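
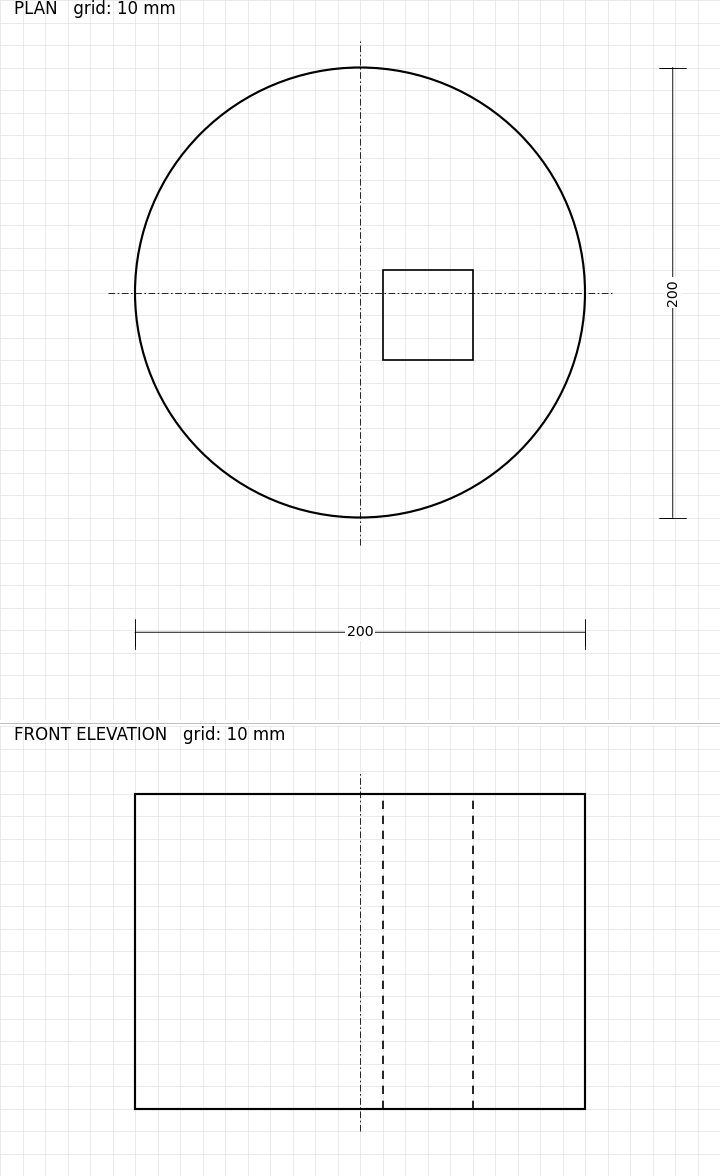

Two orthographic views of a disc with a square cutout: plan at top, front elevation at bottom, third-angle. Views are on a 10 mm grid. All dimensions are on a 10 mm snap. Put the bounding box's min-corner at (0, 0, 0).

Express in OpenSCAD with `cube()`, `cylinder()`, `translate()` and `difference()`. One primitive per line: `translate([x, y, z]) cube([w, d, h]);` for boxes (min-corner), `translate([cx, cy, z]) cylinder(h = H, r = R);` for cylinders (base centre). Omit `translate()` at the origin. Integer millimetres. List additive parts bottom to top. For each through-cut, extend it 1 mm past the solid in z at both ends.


difference() {
  translate([100, 100, 0]) cylinder(h = 140, r = 100);
  translate([110, 70, -1]) cube([40, 40, 142]);
}


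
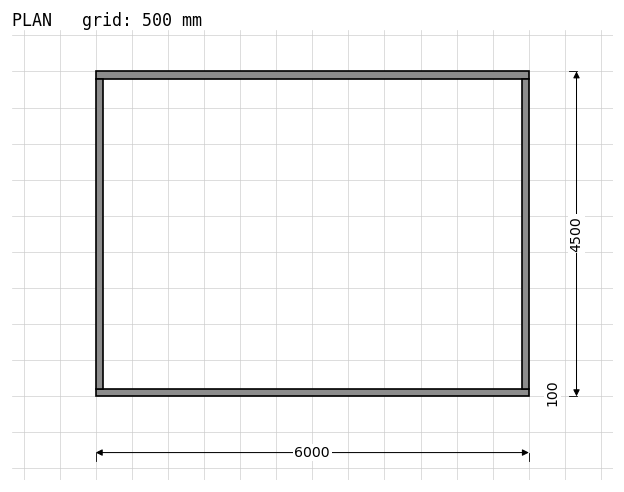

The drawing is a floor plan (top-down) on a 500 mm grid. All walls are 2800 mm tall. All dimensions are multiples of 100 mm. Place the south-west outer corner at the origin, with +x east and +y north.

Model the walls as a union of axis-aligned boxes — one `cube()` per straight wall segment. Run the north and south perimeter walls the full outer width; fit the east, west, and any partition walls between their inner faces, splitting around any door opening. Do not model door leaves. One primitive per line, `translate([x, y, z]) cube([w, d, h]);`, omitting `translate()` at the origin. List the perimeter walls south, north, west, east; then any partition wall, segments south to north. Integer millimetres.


cube([6000, 100, 2800]);
translate([0, 4400, 0]) cube([6000, 100, 2800]);
translate([0, 100, 0]) cube([100, 4300, 2800]);
translate([5900, 100, 0]) cube([100, 4300, 2800]);


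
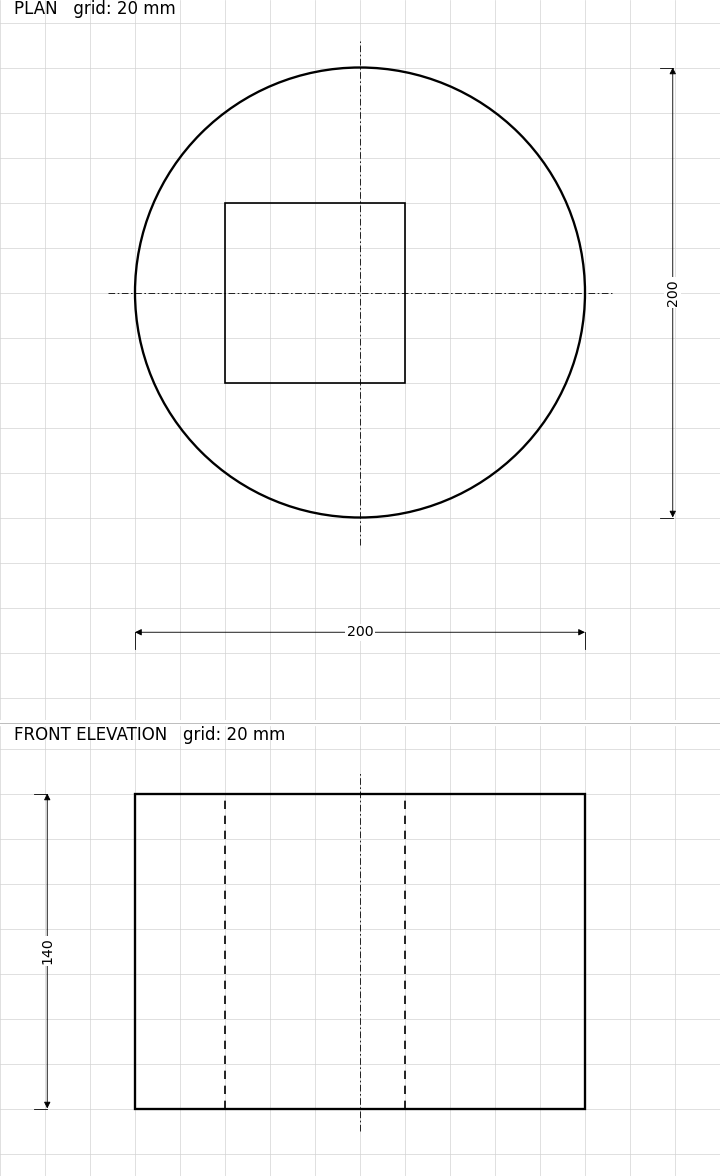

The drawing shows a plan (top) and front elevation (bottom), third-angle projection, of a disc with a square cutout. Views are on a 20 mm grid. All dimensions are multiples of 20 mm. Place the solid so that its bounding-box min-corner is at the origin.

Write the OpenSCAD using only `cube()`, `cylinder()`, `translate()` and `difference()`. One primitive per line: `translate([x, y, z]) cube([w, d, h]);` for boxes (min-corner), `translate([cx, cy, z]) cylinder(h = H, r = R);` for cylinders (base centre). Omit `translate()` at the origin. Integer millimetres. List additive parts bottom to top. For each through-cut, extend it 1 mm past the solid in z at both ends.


difference() {
  translate([100, 100, 0]) cylinder(h = 140, r = 100);
  translate([40, 60, -1]) cube([80, 80, 142]);
}


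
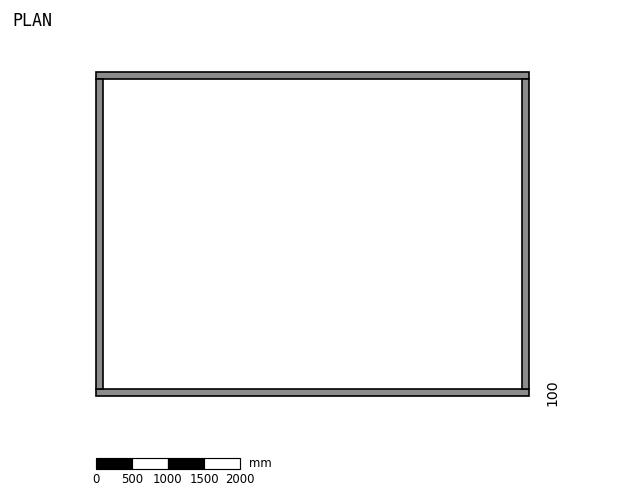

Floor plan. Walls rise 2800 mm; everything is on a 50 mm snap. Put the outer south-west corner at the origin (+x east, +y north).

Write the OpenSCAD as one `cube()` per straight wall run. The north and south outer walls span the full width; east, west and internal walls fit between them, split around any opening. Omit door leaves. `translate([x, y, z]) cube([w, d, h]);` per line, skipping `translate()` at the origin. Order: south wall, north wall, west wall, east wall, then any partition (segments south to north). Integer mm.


cube([6000, 100, 2800]);
translate([0, 4400, 0]) cube([6000, 100, 2800]);
translate([0, 100, 0]) cube([100, 4300, 2800]);
translate([5900, 100, 0]) cube([100, 4300, 2800]);


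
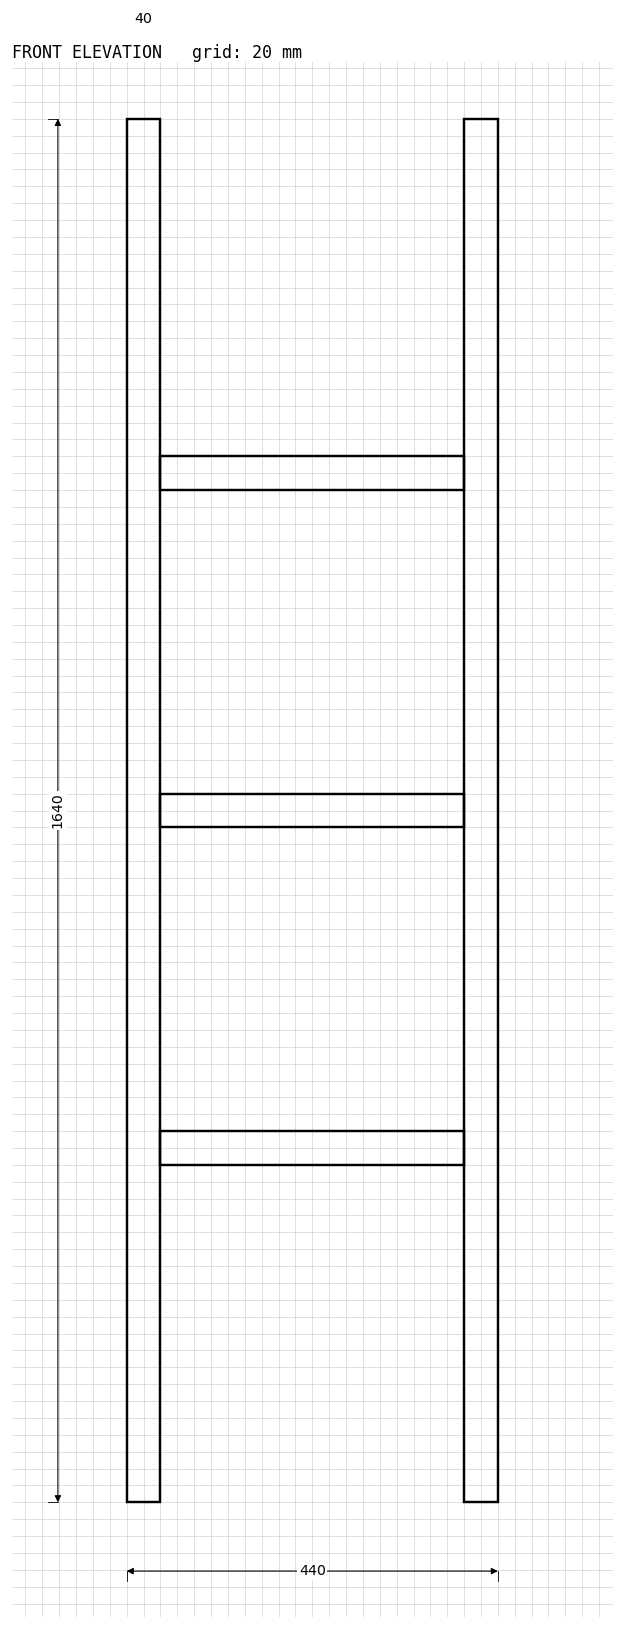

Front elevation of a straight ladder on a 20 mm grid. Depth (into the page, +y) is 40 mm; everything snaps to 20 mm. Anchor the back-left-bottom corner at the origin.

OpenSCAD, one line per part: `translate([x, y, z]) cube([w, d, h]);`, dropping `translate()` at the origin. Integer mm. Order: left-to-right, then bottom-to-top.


cube([40, 40, 1640]);
translate([40, 0, 400]) cube([360, 40, 40]);
translate([40, 0, 800]) cube([360, 40, 40]);
translate([40, 0, 1200]) cube([360, 40, 40]);
translate([400, 0, 0]) cube([40, 40, 1640]);


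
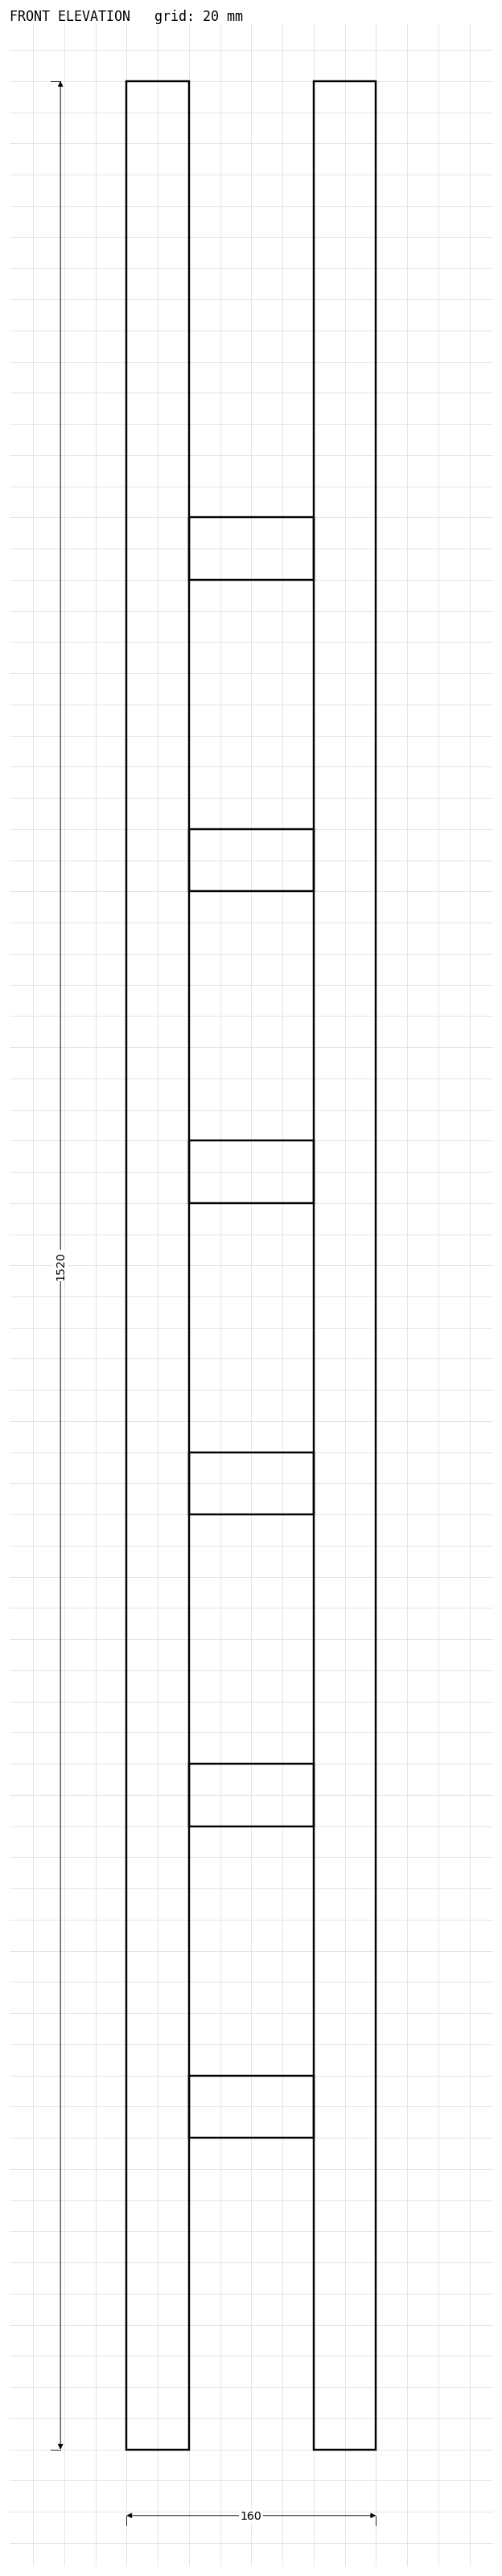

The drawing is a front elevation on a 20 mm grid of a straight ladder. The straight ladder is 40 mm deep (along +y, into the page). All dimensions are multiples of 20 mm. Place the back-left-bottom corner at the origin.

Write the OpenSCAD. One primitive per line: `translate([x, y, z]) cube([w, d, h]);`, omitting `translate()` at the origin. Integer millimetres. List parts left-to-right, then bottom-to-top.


cube([40, 40, 1520]);
translate([40, 0, 200]) cube([80, 40, 40]);
translate([40, 0, 400]) cube([80, 40, 40]);
translate([40, 0, 600]) cube([80, 40, 40]);
translate([40, 0, 800]) cube([80, 40, 40]);
translate([40, 0, 1000]) cube([80, 40, 40]);
translate([40, 0, 1200]) cube([80, 40, 40]);
translate([120, 0, 0]) cube([40, 40, 1520]);


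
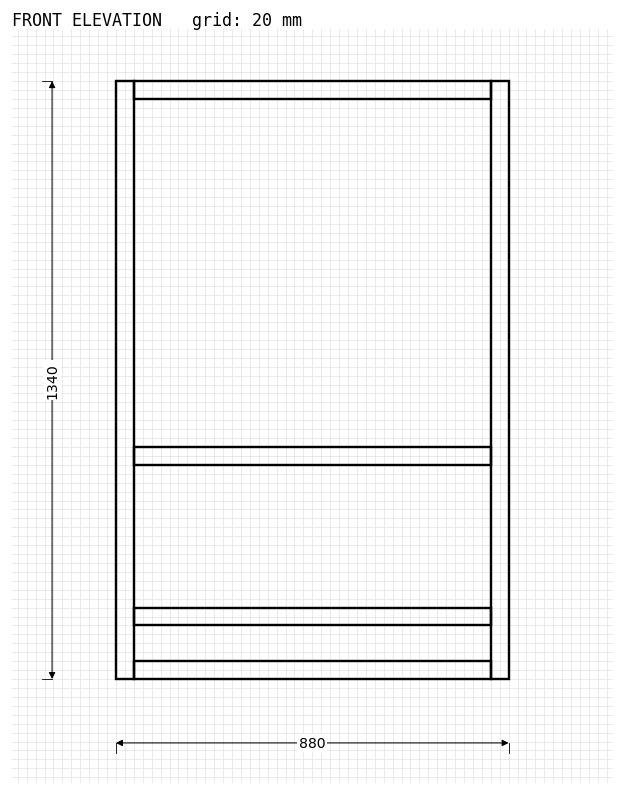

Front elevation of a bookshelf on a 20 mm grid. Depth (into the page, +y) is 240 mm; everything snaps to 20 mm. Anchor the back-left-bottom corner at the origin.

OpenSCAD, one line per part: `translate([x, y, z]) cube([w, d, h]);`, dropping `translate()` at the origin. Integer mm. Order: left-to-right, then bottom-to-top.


cube([40, 240, 1340]);
translate([40, 0, 0]) cube([800, 240, 40]);
translate([40, 0, 120]) cube([800, 240, 40]);
translate([40, 0, 480]) cube([800, 240, 40]);
translate([40, 0, 1300]) cube([800, 240, 40]);
translate([840, 0, 0]) cube([40, 240, 1340]);


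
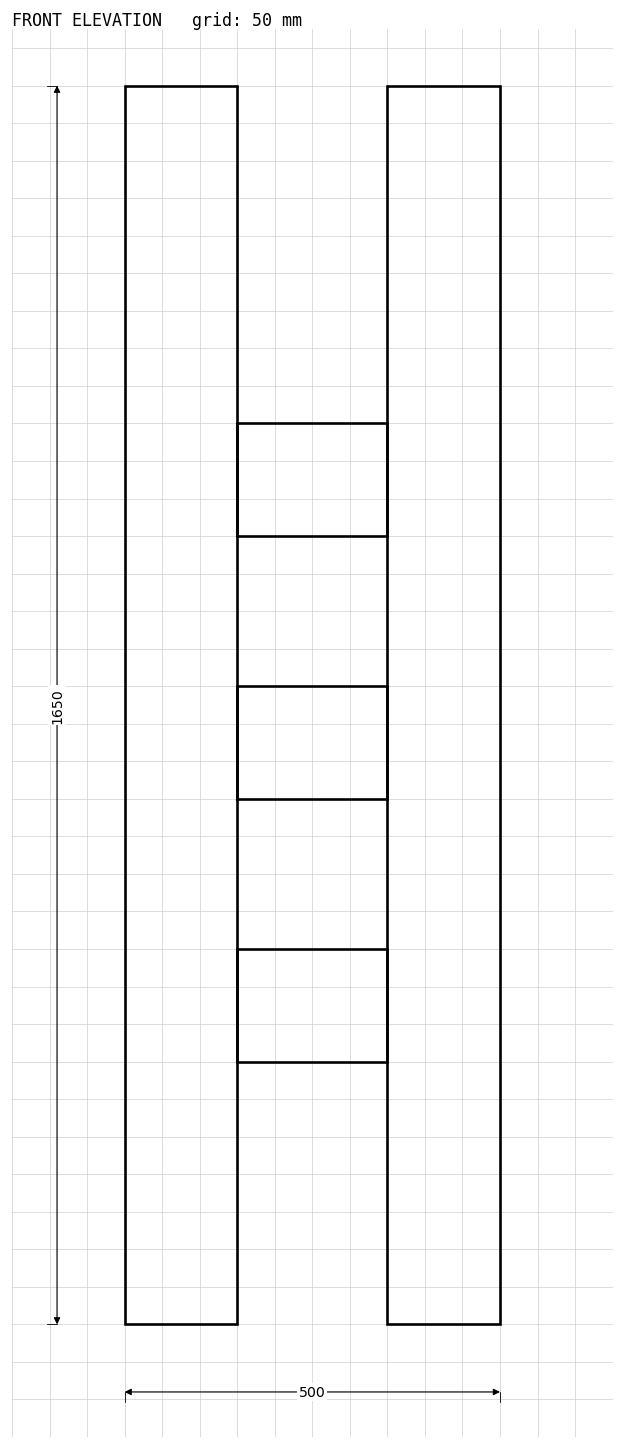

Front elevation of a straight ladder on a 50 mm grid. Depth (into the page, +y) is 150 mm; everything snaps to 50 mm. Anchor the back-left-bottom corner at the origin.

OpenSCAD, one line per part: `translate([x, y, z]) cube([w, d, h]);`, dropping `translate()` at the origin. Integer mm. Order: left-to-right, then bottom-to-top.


cube([150, 150, 1650]);
translate([150, 0, 350]) cube([200, 150, 150]);
translate([150, 0, 700]) cube([200, 150, 150]);
translate([150, 0, 1050]) cube([200, 150, 150]);
translate([350, 0, 0]) cube([150, 150, 1650]);


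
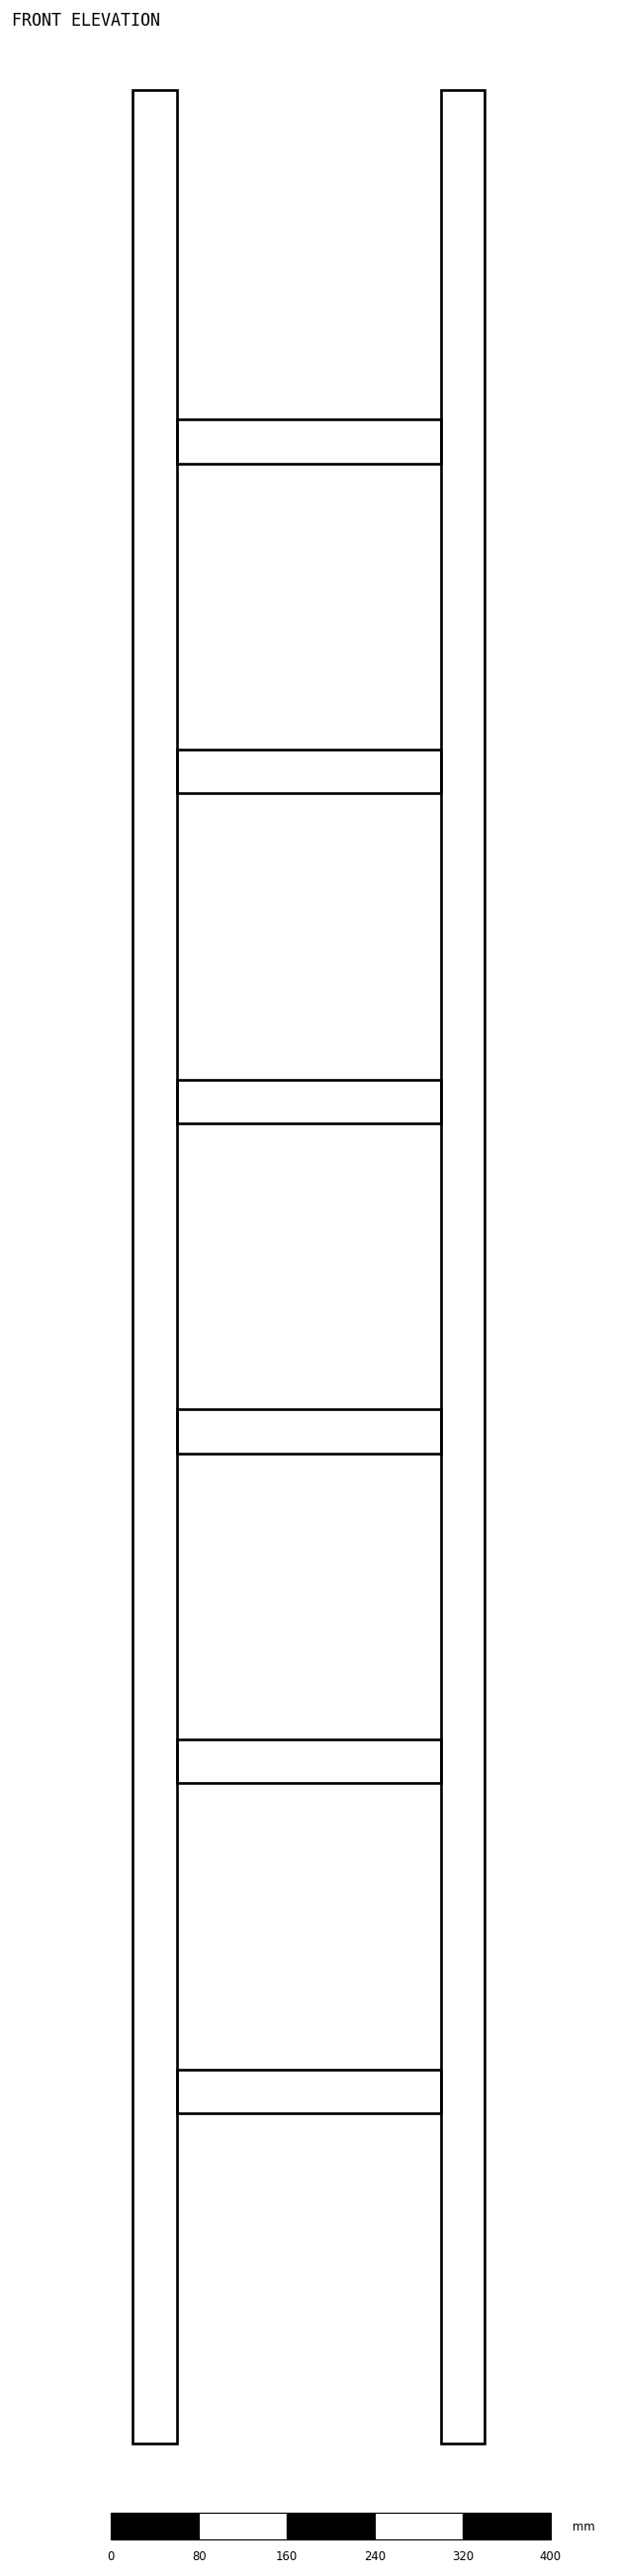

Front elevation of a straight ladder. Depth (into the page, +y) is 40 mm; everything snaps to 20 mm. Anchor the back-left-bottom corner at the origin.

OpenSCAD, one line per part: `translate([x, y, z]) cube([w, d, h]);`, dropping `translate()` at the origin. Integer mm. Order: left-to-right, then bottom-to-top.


cube([40, 40, 2140]);
translate([40, 0, 300]) cube([240, 40, 40]);
translate([40, 0, 600]) cube([240, 40, 40]);
translate([40, 0, 900]) cube([240, 40, 40]);
translate([40, 0, 1200]) cube([240, 40, 40]);
translate([40, 0, 1500]) cube([240, 40, 40]);
translate([40, 0, 1800]) cube([240, 40, 40]);
translate([280, 0, 0]) cube([40, 40, 2140]);


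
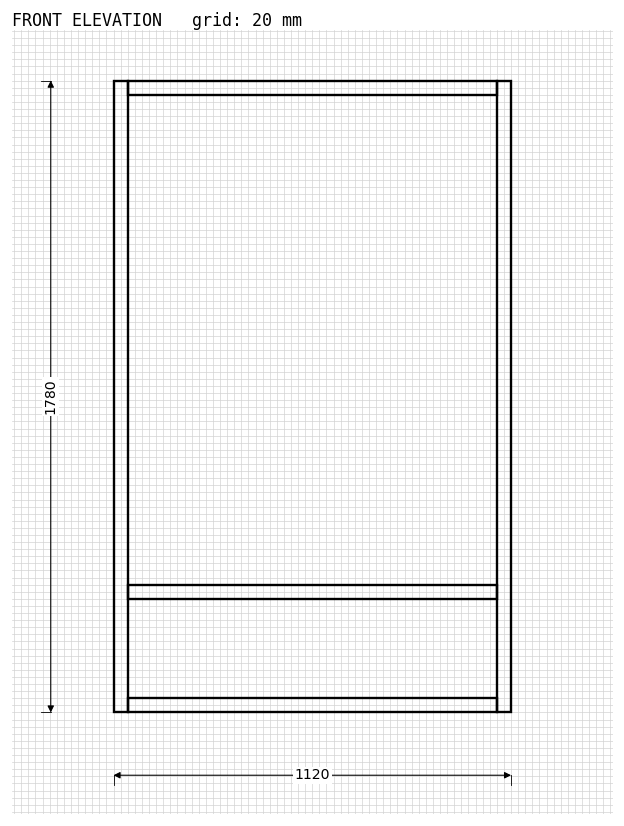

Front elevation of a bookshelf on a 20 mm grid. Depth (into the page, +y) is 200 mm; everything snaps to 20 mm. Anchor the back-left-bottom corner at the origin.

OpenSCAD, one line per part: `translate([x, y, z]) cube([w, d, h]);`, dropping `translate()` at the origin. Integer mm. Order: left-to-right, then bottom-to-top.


cube([40, 200, 1780]);
translate([40, 0, 0]) cube([1040, 200, 40]);
translate([40, 0, 320]) cube([1040, 200, 40]);
translate([40, 0, 1740]) cube([1040, 200, 40]);
translate([1080, 0, 0]) cube([40, 200, 1780]);


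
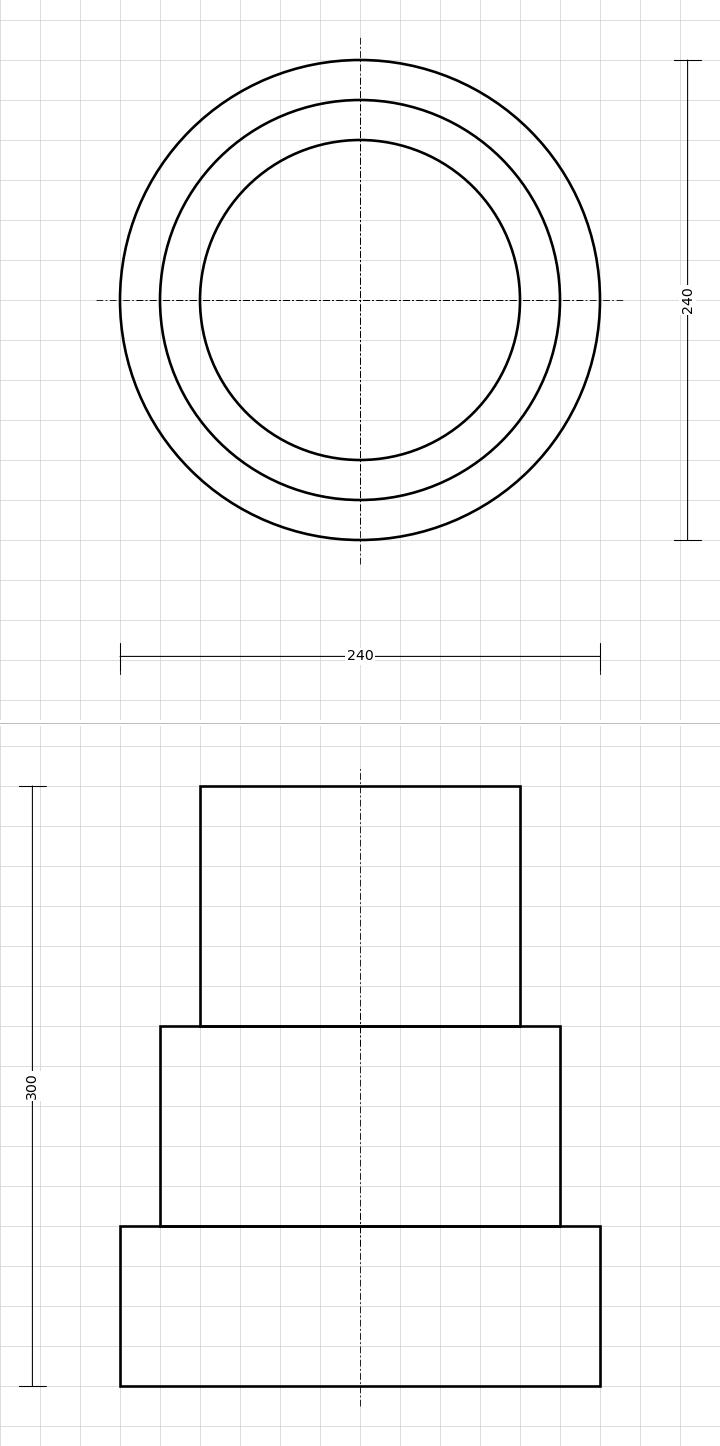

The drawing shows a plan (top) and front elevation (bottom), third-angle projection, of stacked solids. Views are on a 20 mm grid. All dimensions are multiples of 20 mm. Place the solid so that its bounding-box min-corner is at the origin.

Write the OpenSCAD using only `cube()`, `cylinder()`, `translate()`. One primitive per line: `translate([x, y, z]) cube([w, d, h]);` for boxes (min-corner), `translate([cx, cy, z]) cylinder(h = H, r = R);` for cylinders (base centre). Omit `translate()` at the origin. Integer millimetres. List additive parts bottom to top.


translate([120, 120, 0]) cylinder(h = 80, r = 120);
translate([120, 120, 80]) cylinder(h = 100, r = 100);
translate([120, 120, 180]) cylinder(h = 120, r = 80);


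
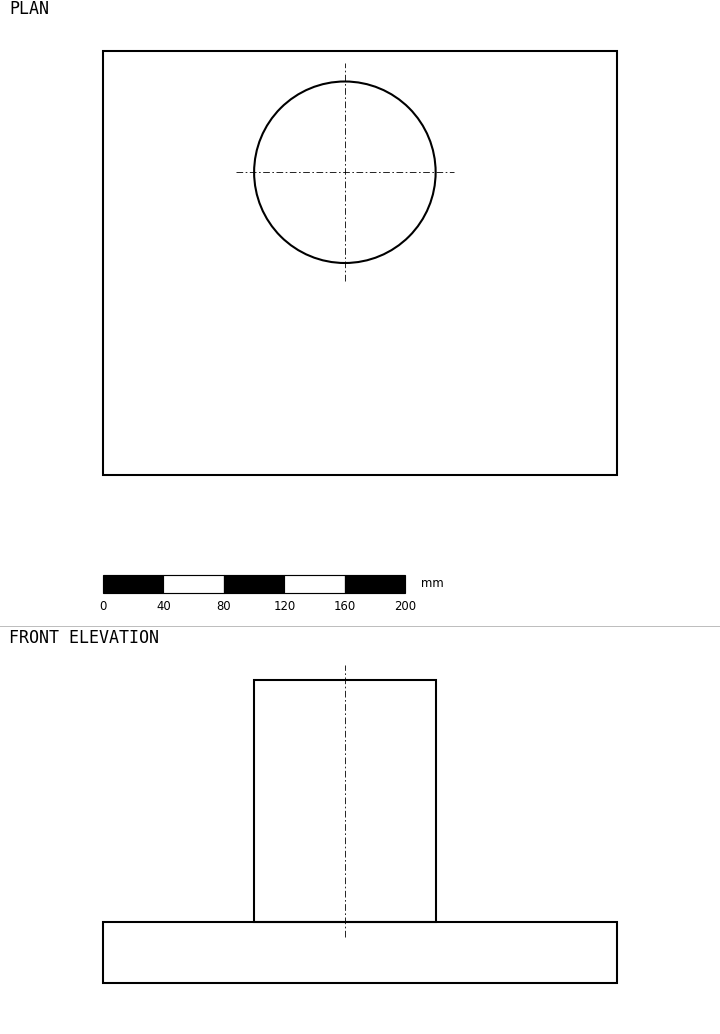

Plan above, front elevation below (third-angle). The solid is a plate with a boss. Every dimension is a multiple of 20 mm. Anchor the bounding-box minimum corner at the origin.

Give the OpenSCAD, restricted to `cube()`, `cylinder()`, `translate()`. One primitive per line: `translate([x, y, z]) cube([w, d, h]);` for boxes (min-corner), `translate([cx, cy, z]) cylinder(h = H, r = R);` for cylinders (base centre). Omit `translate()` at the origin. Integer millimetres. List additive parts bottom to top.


cube([340, 280, 40]);
translate([160, 200, 40]) cylinder(h = 160, r = 60);


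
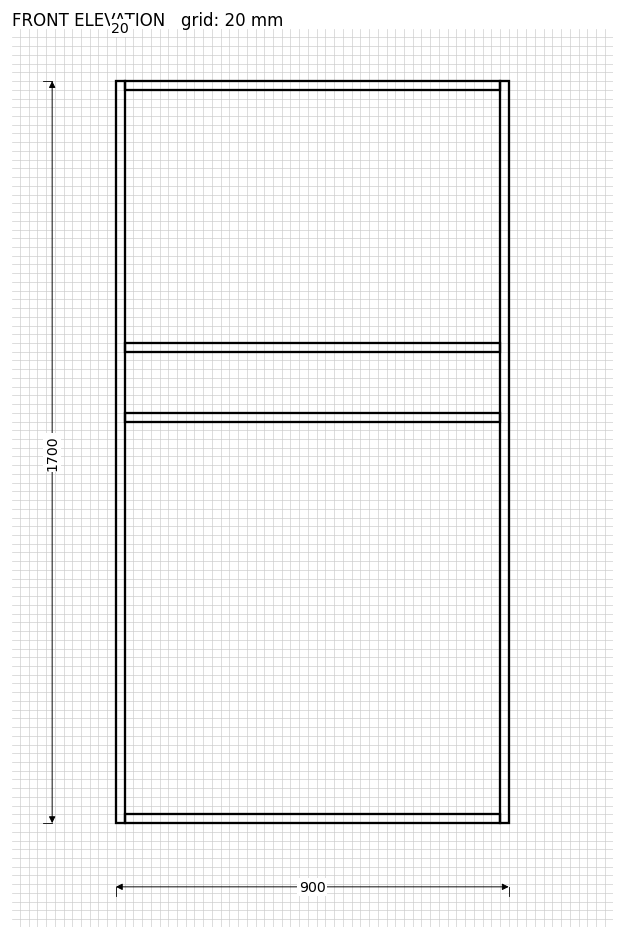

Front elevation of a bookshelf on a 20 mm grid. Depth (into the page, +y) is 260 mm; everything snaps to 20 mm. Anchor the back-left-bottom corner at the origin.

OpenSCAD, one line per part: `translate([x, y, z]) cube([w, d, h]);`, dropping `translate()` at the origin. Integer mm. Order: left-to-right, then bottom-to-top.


cube([20, 260, 1700]);
translate([20, 0, 0]) cube([860, 260, 20]);
translate([20, 0, 920]) cube([860, 260, 20]);
translate([20, 0, 1080]) cube([860, 260, 20]);
translate([20, 0, 1680]) cube([860, 260, 20]);
translate([880, 0, 0]) cube([20, 260, 1700]);


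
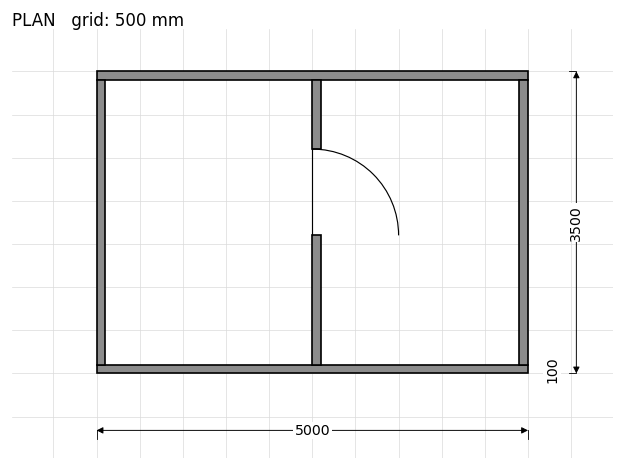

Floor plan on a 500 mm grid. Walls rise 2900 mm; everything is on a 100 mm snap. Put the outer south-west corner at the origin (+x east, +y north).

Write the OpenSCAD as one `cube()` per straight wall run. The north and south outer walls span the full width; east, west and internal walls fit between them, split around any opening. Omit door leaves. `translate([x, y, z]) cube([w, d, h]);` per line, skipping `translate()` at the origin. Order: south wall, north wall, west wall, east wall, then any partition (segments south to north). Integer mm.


cube([5000, 100, 2900]);
translate([0, 3400, 0]) cube([5000, 100, 2900]);
translate([0, 100, 0]) cube([100, 3300, 2900]);
translate([4900, 100, 0]) cube([100, 3300, 2900]);
translate([2500, 100, 0]) cube([100, 1500, 2900]);
translate([2500, 2600, 0]) cube([100, 800, 2900]);


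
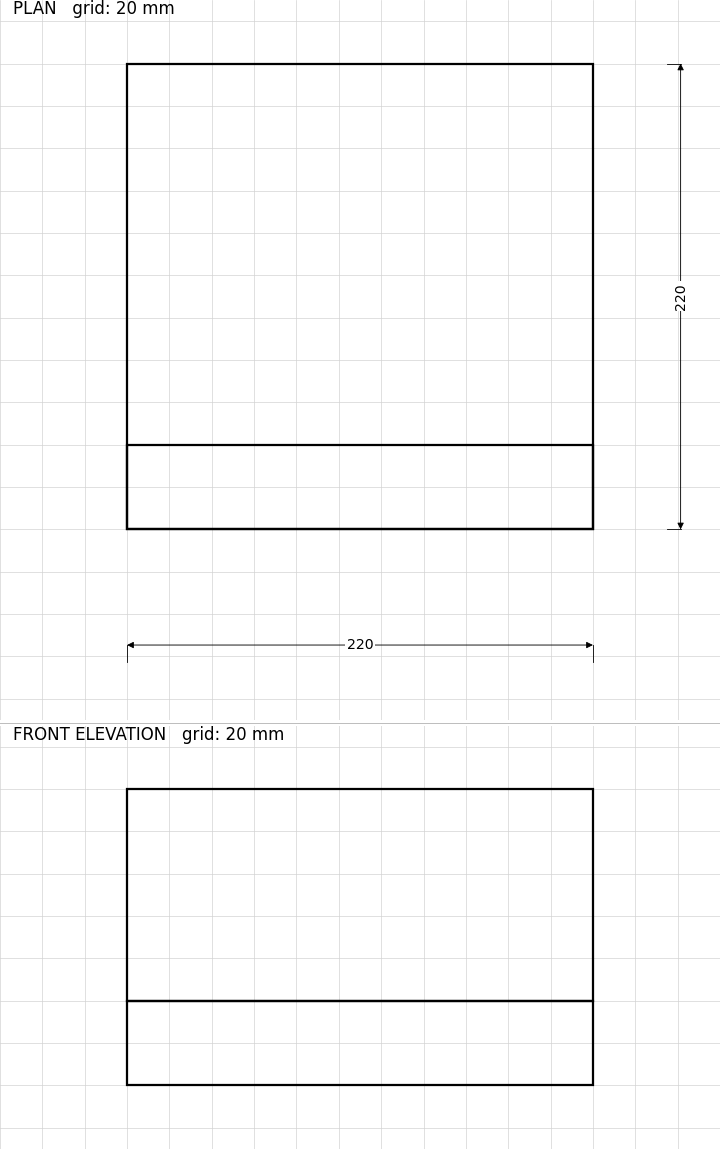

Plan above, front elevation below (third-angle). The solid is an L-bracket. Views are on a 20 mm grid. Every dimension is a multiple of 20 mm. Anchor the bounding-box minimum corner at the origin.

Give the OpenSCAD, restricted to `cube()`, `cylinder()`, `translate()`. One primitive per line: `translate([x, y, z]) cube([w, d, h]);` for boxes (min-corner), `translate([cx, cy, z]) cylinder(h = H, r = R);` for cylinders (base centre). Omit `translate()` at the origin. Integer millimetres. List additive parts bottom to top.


cube([220, 220, 40]);
translate([0, 0, 40]) cube([220, 40, 100]);


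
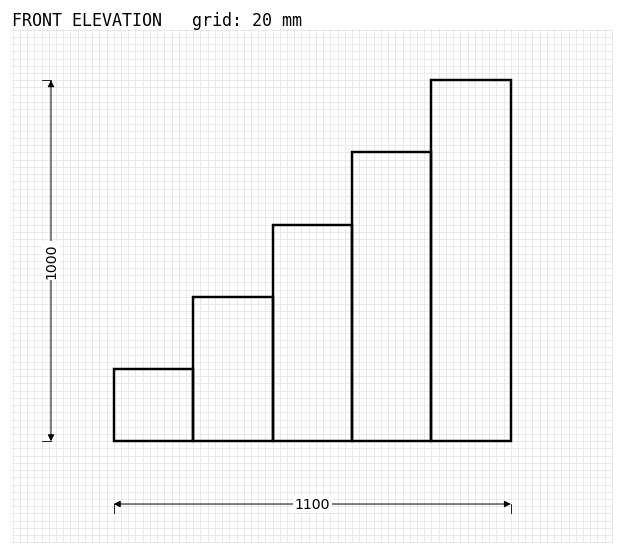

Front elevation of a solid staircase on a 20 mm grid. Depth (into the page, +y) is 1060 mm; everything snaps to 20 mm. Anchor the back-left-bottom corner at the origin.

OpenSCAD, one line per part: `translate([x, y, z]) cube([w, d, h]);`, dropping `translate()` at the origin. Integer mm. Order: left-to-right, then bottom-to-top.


cube([220, 1060, 200]);
translate([220, 0, 0]) cube([220, 1060, 400]);
translate([440, 0, 0]) cube([220, 1060, 600]);
translate([660, 0, 0]) cube([220, 1060, 800]);
translate([880, 0, 0]) cube([220, 1060, 1000]);


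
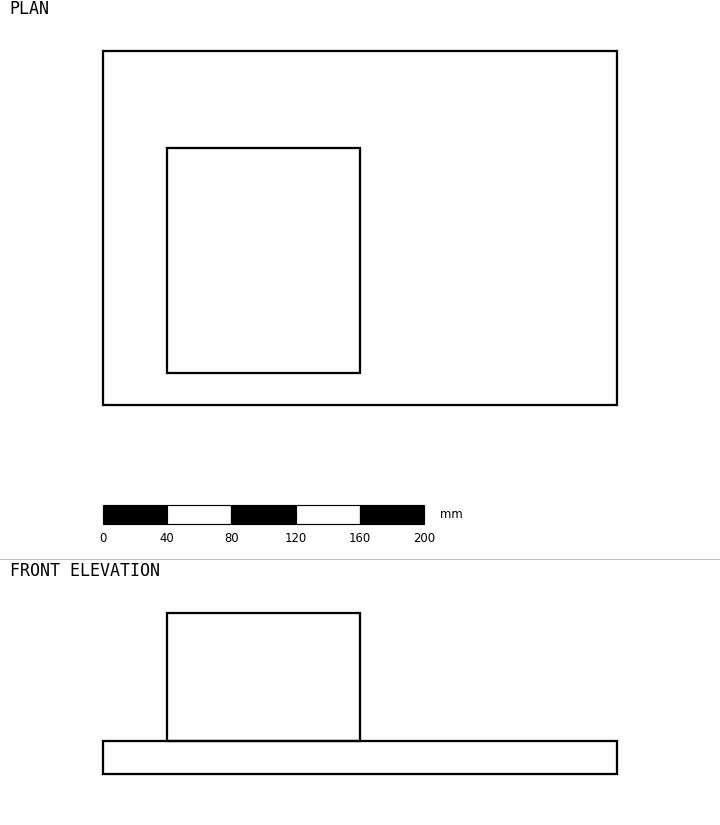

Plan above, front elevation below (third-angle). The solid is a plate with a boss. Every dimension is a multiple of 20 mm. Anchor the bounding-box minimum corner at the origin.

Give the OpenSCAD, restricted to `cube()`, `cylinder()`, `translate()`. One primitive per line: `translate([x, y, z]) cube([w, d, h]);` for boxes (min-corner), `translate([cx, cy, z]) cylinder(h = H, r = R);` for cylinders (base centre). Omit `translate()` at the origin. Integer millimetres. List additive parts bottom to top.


cube([320, 220, 20]);
translate([40, 20, 20]) cube([120, 140, 80]);


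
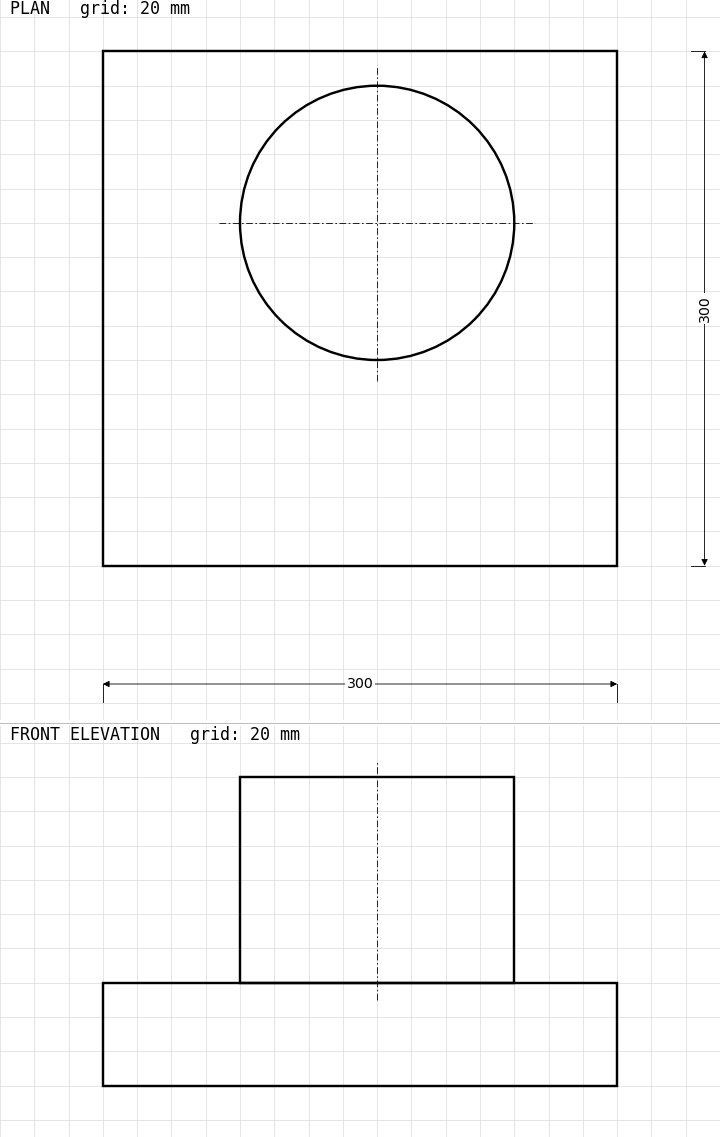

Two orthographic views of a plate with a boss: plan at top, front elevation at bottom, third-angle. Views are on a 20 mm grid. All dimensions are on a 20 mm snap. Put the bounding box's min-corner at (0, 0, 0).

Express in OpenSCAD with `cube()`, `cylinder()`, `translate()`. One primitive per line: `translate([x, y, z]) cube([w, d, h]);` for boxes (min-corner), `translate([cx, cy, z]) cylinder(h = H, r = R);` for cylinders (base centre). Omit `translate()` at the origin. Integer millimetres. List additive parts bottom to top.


cube([300, 300, 60]);
translate([160, 200, 60]) cylinder(h = 120, r = 80);


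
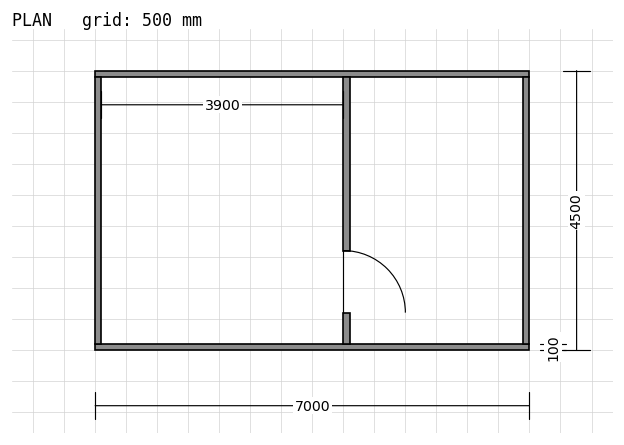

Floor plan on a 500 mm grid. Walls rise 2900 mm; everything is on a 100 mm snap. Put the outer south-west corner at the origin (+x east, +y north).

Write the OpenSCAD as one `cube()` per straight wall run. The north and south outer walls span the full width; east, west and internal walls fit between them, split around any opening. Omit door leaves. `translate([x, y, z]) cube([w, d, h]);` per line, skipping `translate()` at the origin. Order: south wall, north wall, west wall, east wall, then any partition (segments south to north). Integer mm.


cube([7000, 100, 2900]);
translate([0, 4400, 0]) cube([7000, 100, 2900]);
translate([0, 100, 0]) cube([100, 4300, 2900]);
translate([6900, 100, 0]) cube([100, 4300, 2900]);
translate([4000, 100, 0]) cube([100, 500, 2900]);
translate([4000, 1600, 0]) cube([100, 2800, 2900]);


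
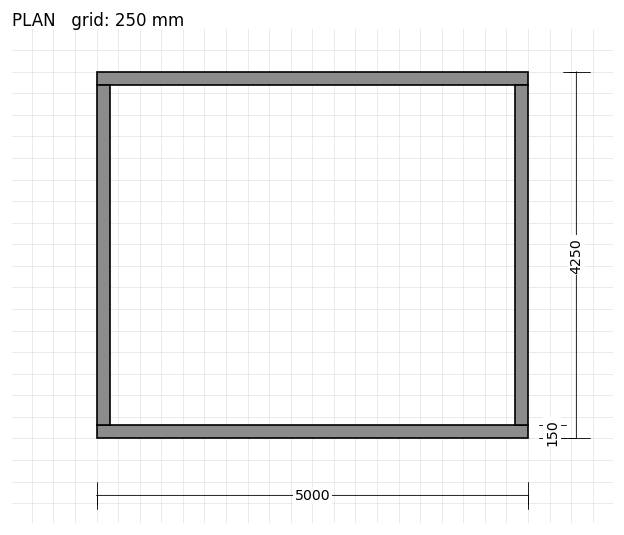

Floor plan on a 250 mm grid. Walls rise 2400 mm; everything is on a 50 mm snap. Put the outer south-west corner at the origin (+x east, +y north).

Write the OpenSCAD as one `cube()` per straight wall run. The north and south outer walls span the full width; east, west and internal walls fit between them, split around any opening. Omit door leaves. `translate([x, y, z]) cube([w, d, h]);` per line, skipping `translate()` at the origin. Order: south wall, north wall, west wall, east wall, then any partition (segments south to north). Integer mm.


cube([5000, 150, 2400]);
translate([0, 4100, 0]) cube([5000, 150, 2400]);
translate([0, 150, 0]) cube([150, 3950, 2400]);
translate([4850, 150, 0]) cube([150, 3950, 2400]);


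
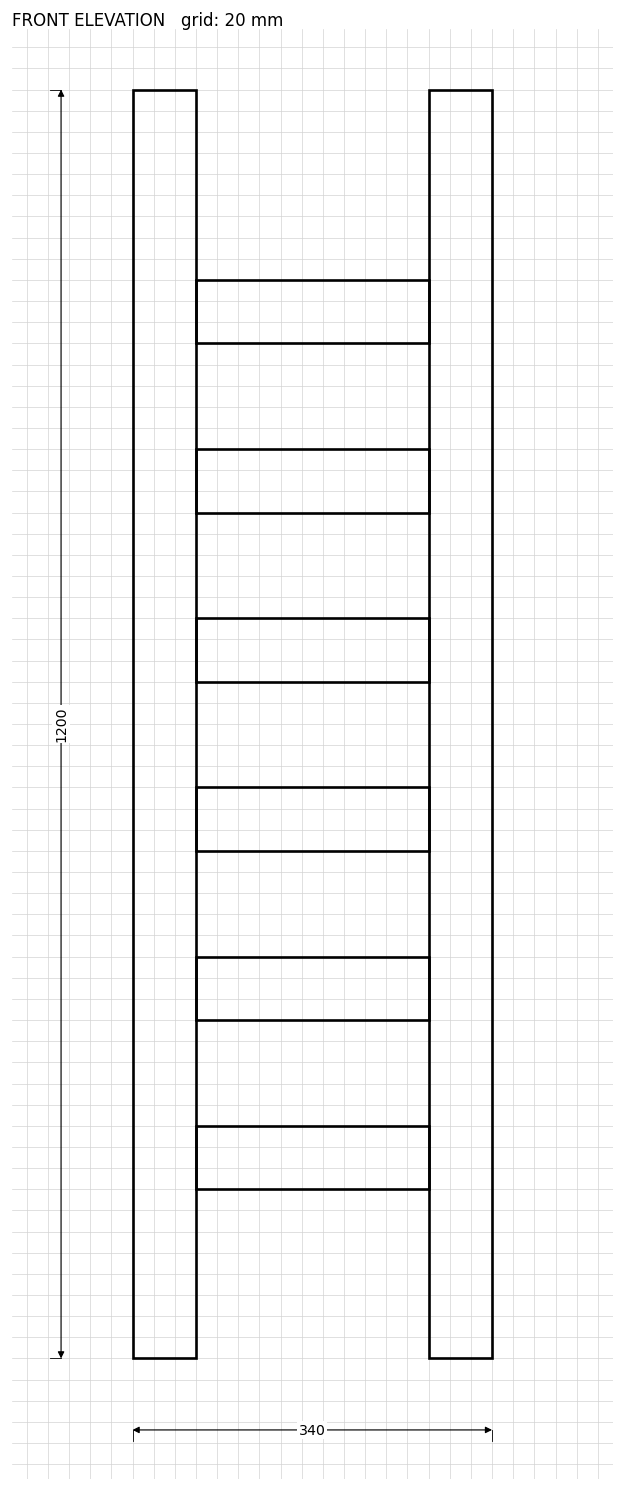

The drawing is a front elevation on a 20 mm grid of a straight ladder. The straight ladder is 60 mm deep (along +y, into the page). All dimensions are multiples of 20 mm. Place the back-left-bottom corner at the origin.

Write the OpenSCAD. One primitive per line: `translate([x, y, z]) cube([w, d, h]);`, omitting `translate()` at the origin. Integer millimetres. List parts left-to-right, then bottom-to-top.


cube([60, 60, 1200]);
translate([60, 0, 160]) cube([220, 60, 60]);
translate([60, 0, 320]) cube([220, 60, 60]);
translate([60, 0, 480]) cube([220, 60, 60]);
translate([60, 0, 640]) cube([220, 60, 60]);
translate([60, 0, 800]) cube([220, 60, 60]);
translate([60, 0, 960]) cube([220, 60, 60]);
translate([280, 0, 0]) cube([60, 60, 1200]);


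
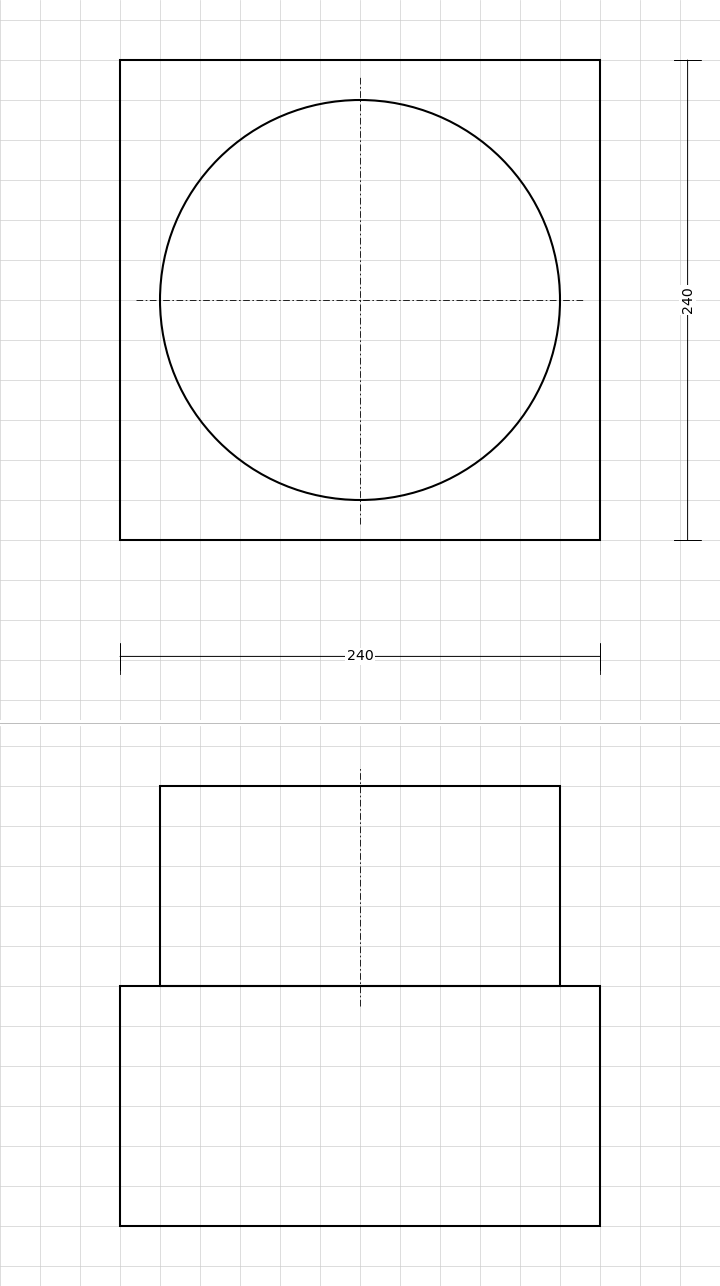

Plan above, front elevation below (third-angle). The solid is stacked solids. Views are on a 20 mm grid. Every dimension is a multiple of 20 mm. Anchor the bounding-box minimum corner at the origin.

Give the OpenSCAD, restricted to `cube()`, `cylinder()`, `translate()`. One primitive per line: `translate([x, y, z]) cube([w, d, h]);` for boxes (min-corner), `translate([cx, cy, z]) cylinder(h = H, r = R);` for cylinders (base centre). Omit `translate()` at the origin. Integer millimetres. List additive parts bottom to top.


cube([240, 240, 120]);
translate([120, 120, 120]) cylinder(h = 100, r = 100);


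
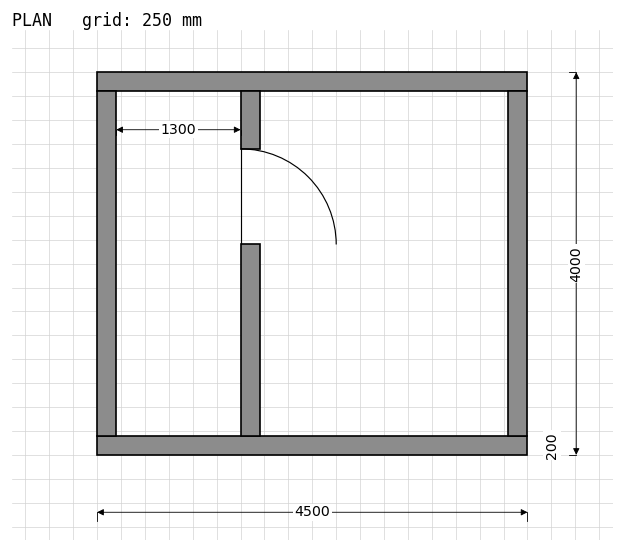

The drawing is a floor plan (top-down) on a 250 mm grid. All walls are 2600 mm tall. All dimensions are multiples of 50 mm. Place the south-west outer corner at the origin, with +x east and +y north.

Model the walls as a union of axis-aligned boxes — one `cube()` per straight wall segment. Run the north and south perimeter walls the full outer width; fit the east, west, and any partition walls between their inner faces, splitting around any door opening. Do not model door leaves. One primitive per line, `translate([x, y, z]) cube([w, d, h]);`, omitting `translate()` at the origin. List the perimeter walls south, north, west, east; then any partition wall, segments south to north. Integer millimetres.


cube([4500, 200, 2600]);
translate([0, 3800, 0]) cube([4500, 200, 2600]);
translate([0, 200, 0]) cube([200, 3600, 2600]);
translate([4300, 200, 0]) cube([200, 3600, 2600]);
translate([1500, 200, 0]) cube([200, 2000, 2600]);
translate([1500, 3200, 0]) cube([200, 600, 2600]);


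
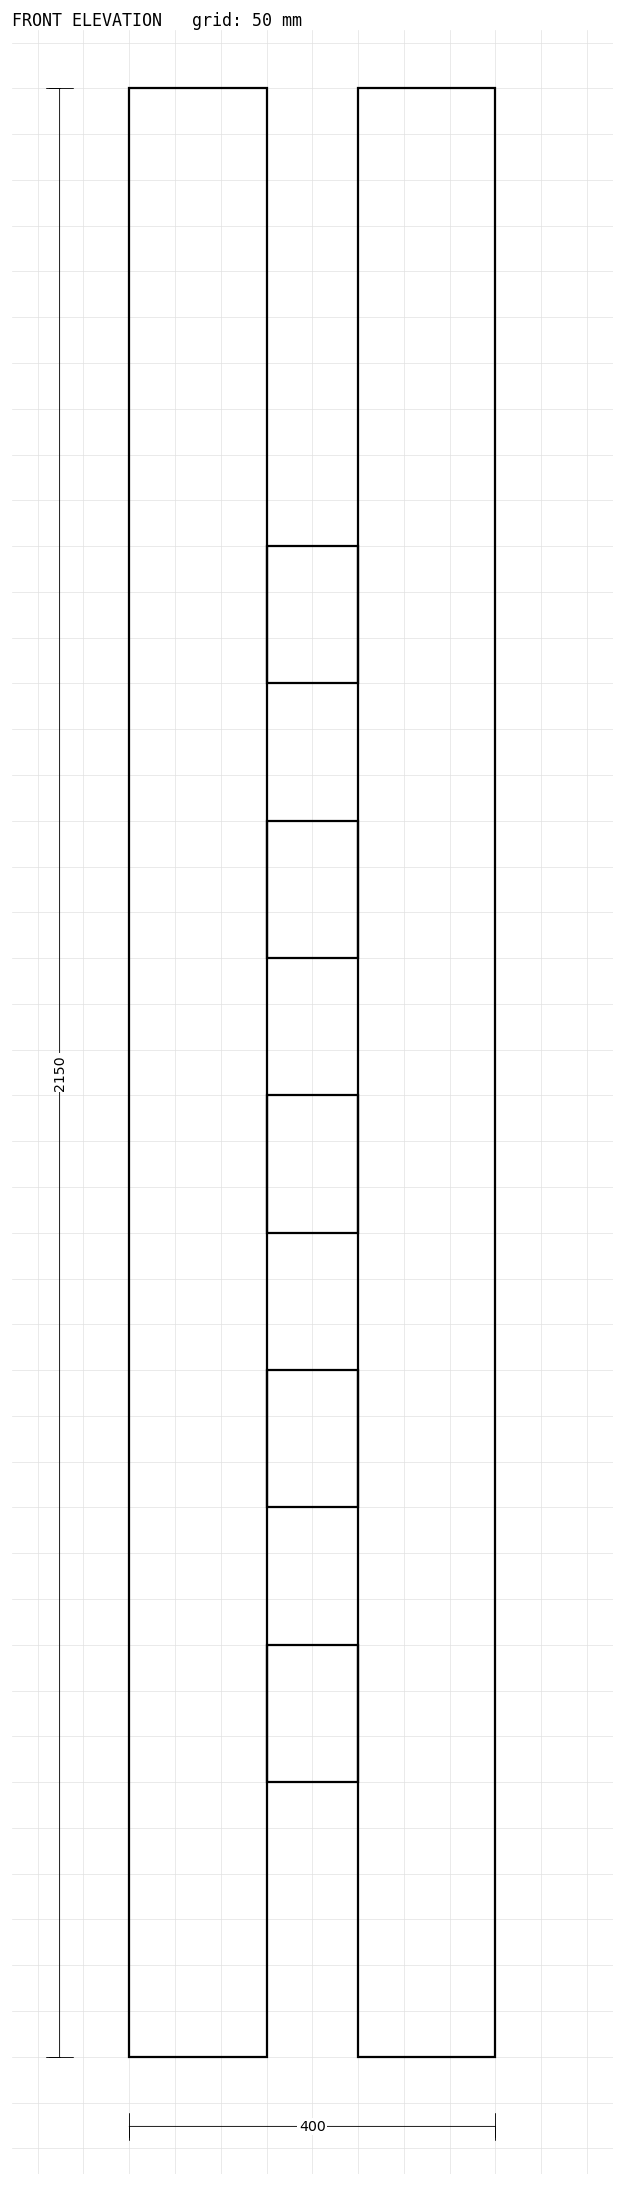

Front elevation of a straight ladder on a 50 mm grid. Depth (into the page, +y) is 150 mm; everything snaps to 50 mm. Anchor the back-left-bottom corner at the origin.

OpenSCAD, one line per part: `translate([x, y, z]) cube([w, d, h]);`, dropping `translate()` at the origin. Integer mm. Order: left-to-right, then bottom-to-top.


cube([150, 150, 2150]);
translate([150, 0, 300]) cube([100, 150, 150]);
translate([150, 0, 600]) cube([100, 150, 150]);
translate([150, 0, 900]) cube([100, 150, 150]);
translate([150, 0, 1200]) cube([100, 150, 150]);
translate([150, 0, 1500]) cube([100, 150, 150]);
translate([250, 0, 0]) cube([150, 150, 2150]);


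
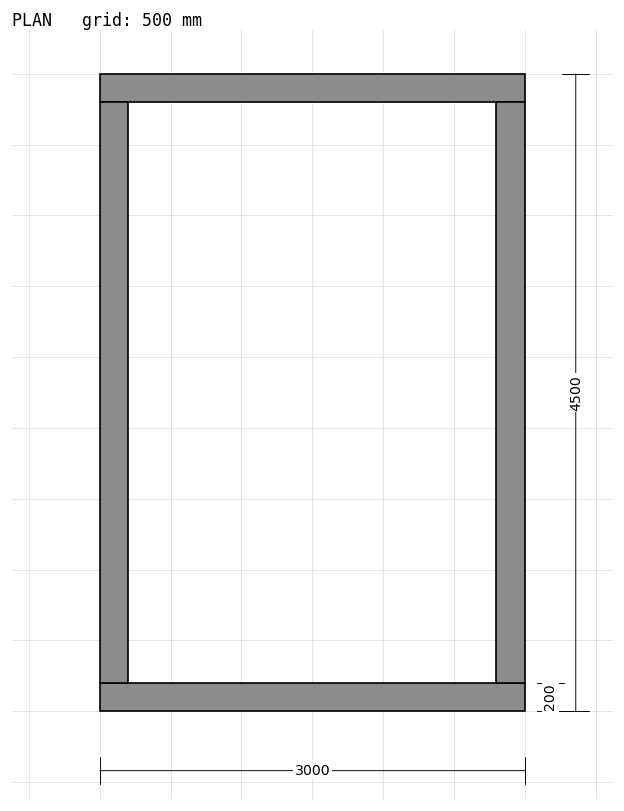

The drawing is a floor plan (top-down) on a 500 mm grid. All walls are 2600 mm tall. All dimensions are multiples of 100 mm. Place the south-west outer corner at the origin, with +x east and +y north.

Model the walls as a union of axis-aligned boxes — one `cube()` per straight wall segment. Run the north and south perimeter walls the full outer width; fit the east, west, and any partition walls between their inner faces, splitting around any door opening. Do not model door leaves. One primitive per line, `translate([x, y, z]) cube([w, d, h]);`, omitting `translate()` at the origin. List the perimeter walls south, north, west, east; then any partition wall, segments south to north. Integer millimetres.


cube([3000, 200, 2600]);
translate([0, 4300, 0]) cube([3000, 200, 2600]);
translate([0, 200, 0]) cube([200, 4100, 2600]);
translate([2800, 200, 0]) cube([200, 4100, 2600]);


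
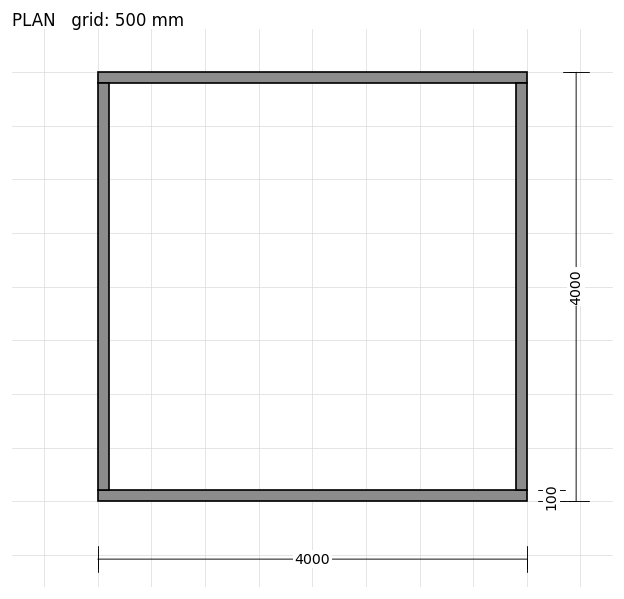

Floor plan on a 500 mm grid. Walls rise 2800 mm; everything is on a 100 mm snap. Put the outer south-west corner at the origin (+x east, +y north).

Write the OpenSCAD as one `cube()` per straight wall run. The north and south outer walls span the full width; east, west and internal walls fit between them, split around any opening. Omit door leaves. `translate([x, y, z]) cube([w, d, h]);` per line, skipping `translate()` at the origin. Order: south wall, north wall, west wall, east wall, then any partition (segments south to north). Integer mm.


cube([4000, 100, 2800]);
translate([0, 3900, 0]) cube([4000, 100, 2800]);
translate([0, 100, 0]) cube([100, 3800, 2800]);
translate([3900, 100, 0]) cube([100, 3800, 2800]);


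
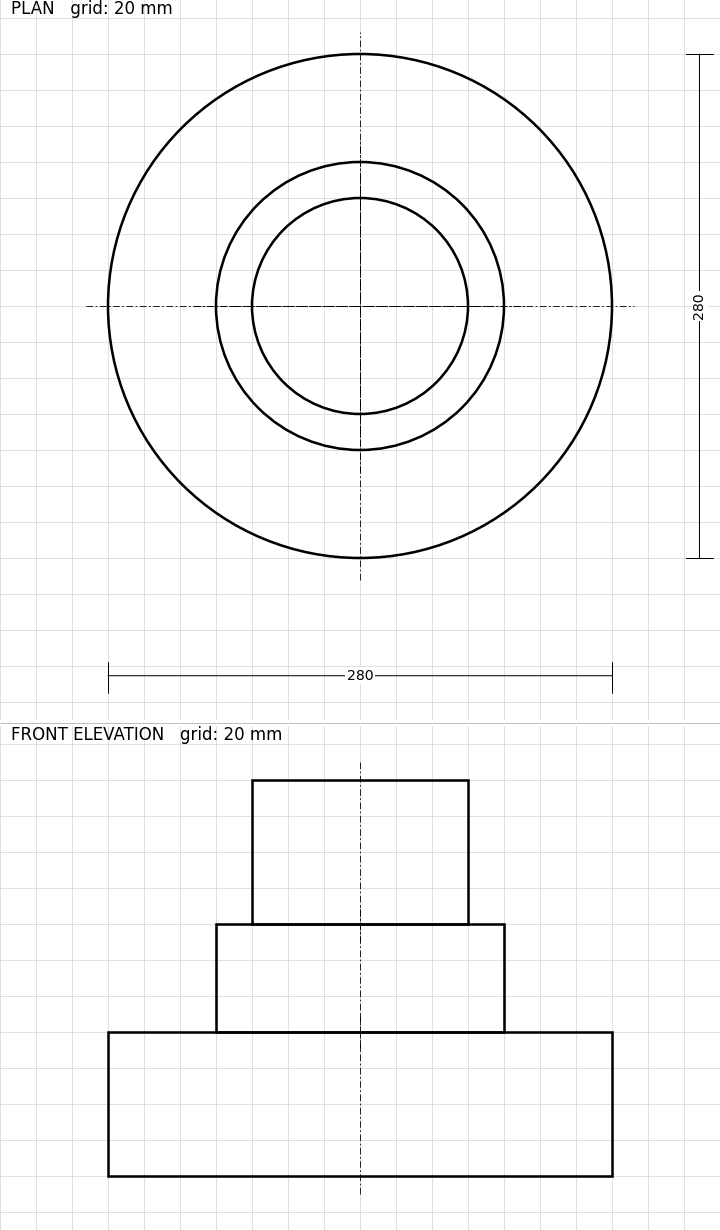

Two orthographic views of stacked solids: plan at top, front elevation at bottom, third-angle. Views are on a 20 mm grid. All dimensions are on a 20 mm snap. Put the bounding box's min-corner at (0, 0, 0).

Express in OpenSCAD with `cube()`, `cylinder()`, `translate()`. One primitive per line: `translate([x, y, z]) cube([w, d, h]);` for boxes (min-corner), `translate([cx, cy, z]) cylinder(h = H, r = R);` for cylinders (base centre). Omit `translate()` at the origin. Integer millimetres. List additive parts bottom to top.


translate([140, 140, 0]) cylinder(h = 80, r = 140);
translate([140, 140, 80]) cylinder(h = 60, r = 80);
translate([140, 140, 140]) cylinder(h = 80, r = 60);


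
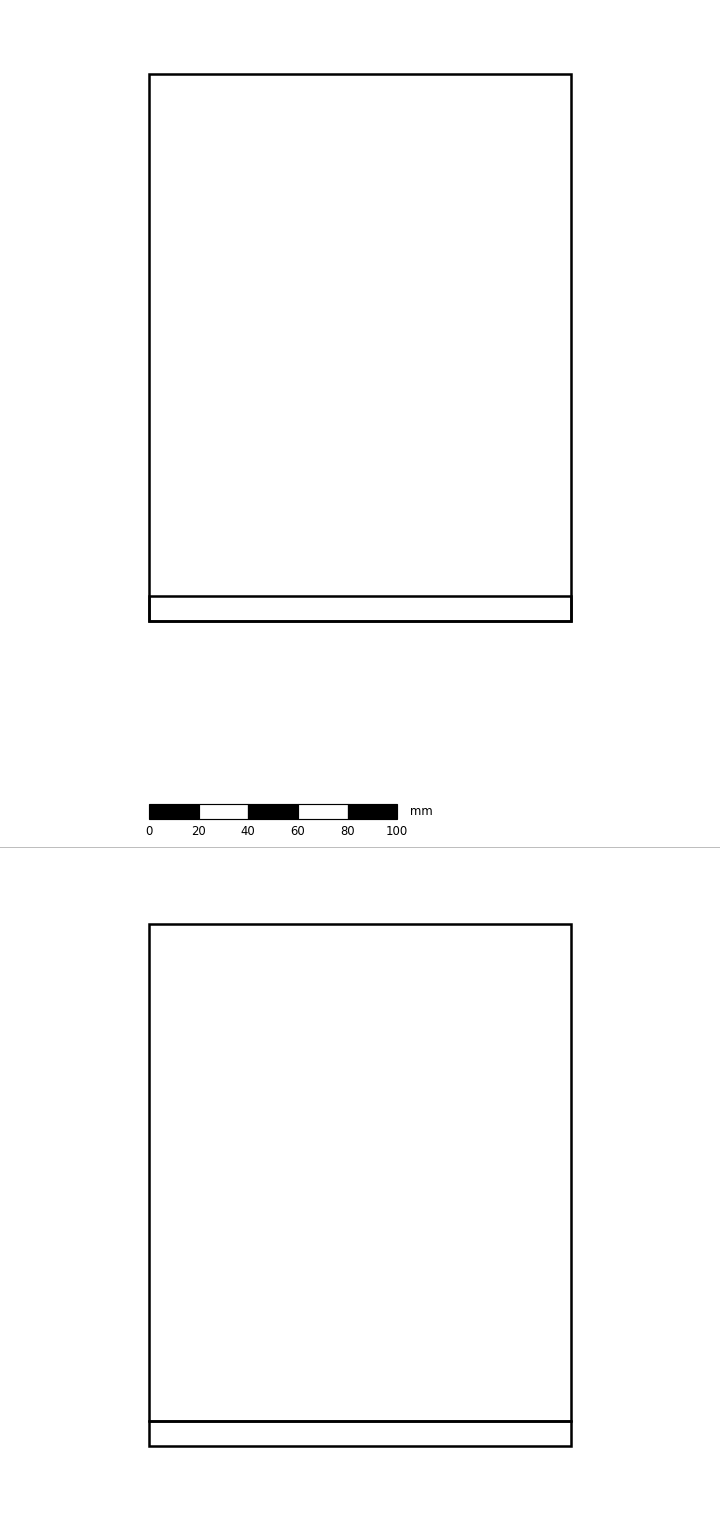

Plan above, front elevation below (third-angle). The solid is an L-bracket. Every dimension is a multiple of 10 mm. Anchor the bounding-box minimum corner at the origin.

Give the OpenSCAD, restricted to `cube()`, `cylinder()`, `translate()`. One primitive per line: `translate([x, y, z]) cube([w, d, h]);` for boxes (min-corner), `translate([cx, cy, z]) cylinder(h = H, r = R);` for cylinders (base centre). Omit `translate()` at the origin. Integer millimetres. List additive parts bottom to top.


cube([170, 220, 10]);
translate([0, 0, 10]) cube([170, 10, 200]);


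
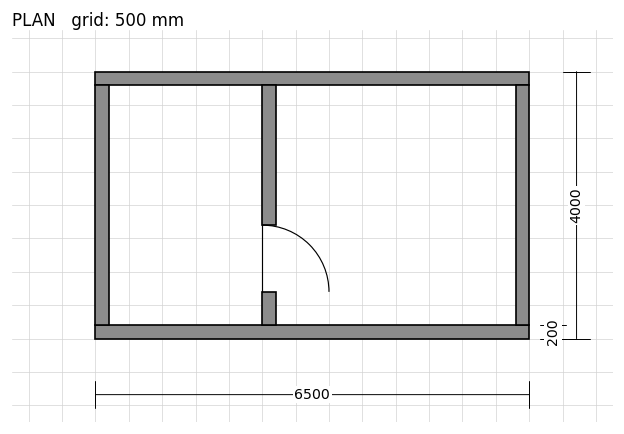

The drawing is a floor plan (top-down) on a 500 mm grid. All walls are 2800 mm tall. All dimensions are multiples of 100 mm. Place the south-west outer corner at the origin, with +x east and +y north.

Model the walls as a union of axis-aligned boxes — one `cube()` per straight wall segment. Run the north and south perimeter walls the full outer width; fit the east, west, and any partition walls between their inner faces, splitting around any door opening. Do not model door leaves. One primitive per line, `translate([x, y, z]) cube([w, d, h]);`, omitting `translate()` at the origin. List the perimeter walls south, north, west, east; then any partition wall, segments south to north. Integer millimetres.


cube([6500, 200, 2800]);
translate([0, 3800, 0]) cube([6500, 200, 2800]);
translate([0, 200, 0]) cube([200, 3600, 2800]);
translate([6300, 200, 0]) cube([200, 3600, 2800]);
translate([2500, 200, 0]) cube([200, 500, 2800]);
translate([2500, 1700, 0]) cube([200, 2100, 2800]);


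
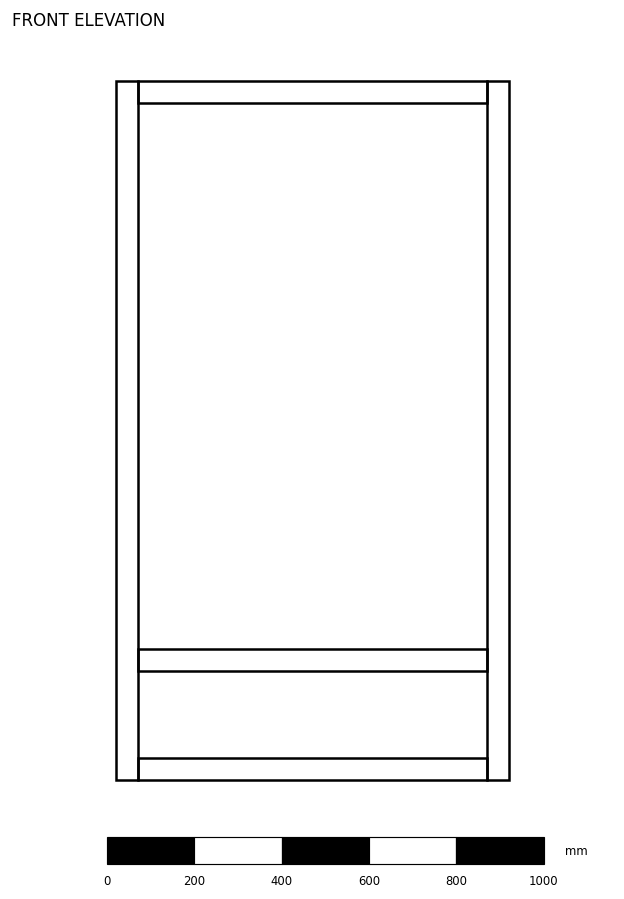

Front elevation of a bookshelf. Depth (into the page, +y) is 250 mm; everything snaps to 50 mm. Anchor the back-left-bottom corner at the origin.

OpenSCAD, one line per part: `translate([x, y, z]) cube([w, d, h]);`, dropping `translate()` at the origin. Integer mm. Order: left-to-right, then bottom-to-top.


cube([50, 250, 1600]);
translate([50, 0, 0]) cube([800, 250, 50]);
translate([50, 0, 250]) cube([800, 250, 50]);
translate([50, 0, 1550]) cube([800, 250, 50]);
translate([850, 0, 0]) cube([50, 250, 1600]);


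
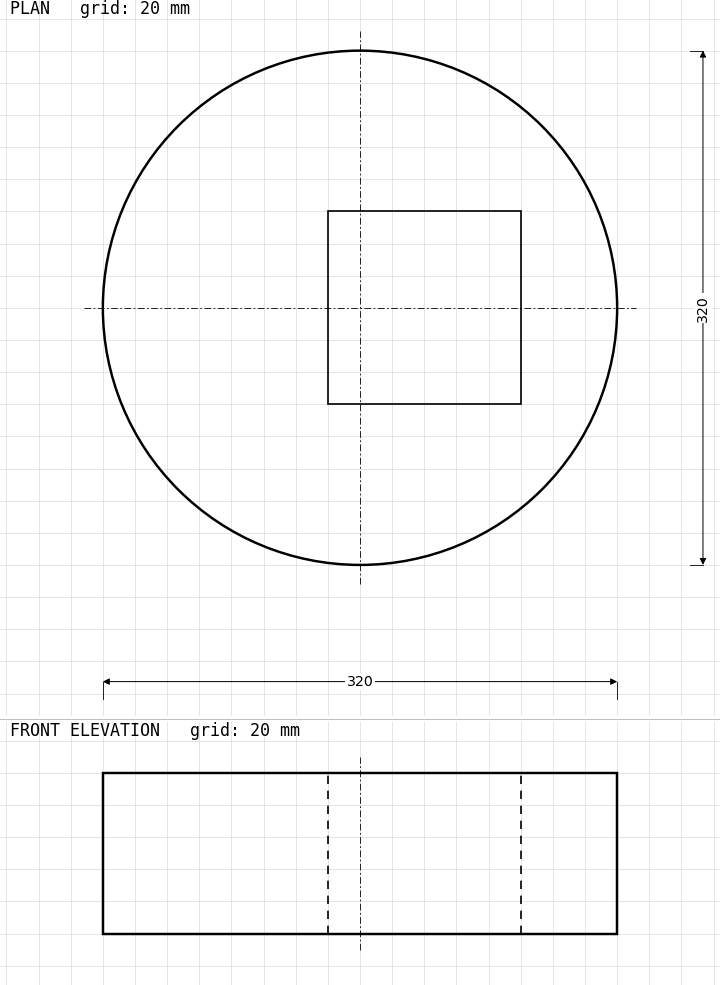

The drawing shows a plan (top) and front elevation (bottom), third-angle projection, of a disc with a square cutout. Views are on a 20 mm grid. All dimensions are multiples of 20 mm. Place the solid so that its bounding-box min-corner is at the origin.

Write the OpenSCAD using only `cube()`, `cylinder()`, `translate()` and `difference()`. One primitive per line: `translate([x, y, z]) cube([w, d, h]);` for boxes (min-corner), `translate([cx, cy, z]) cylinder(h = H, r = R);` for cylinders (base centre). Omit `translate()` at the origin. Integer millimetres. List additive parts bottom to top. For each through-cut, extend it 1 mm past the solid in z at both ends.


difference() {
  translate([160, 160, 0]) cylinder(h = 100, r = 160);
  translate([140, 100, -1]) cube([120, 120, 102]);
}


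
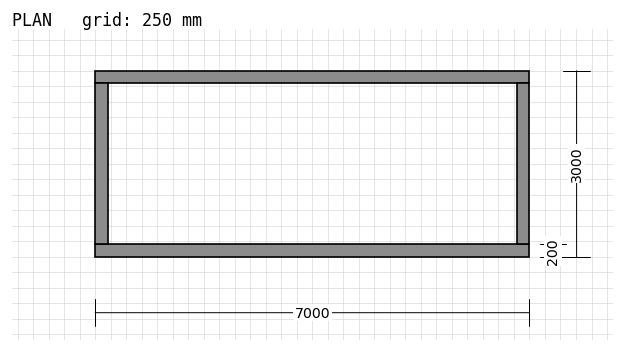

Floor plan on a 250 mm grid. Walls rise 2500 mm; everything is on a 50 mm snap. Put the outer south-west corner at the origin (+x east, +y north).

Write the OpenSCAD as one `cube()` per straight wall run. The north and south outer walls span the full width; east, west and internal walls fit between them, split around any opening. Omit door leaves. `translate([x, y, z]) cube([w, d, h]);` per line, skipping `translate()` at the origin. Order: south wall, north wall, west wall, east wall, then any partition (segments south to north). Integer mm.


cube([7000, 200, 2500]);
translate([0, 2800, 0]) cube([7000, 200, 2500]);
translate([0, 200, 0]) cube([200, 2600, 2500]);
translate([6800, 200, 0]) cube([200, 2600, 2500]);


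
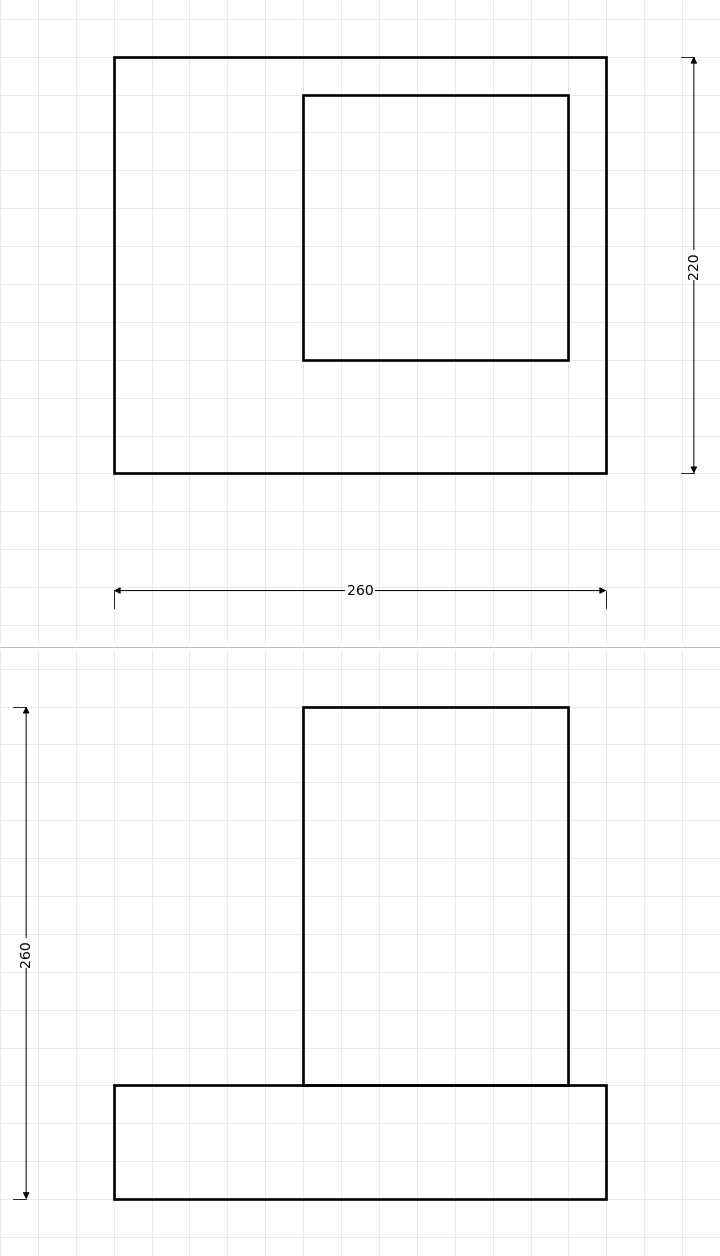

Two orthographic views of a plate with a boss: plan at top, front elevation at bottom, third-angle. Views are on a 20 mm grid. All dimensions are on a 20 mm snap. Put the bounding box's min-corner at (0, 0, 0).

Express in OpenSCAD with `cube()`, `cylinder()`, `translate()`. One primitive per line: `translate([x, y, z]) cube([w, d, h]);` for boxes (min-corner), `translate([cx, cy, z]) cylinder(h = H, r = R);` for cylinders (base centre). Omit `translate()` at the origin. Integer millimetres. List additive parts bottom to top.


cube([260, 220, 60]);
translate([100, 60, 60]) cube([140, 140, 200]);
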